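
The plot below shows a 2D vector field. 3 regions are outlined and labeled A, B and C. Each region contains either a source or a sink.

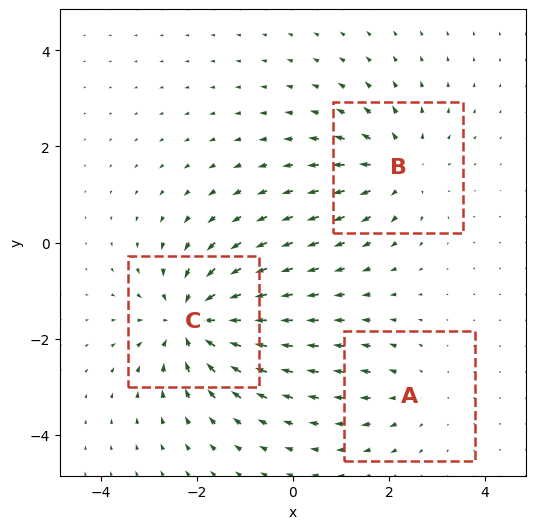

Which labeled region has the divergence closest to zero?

A

Divergence at each region's feature centre — A: about +2, B: about +3, C: about -5. Region A is closest to zero.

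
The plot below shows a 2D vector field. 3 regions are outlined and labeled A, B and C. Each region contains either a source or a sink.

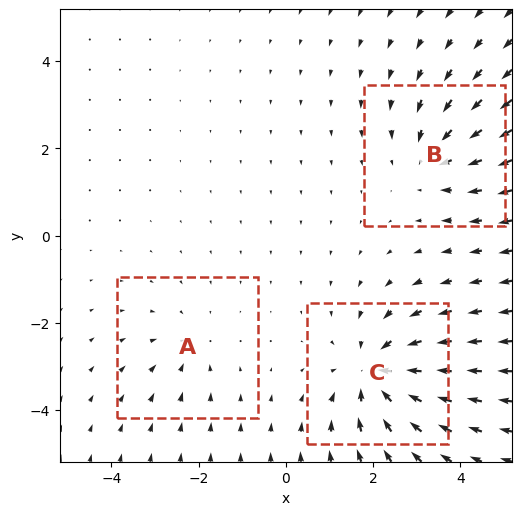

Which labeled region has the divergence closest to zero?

Divergence at each region's feature centre — A: about -2, B: about -3, C: about -4. Region A is closest to zero.

A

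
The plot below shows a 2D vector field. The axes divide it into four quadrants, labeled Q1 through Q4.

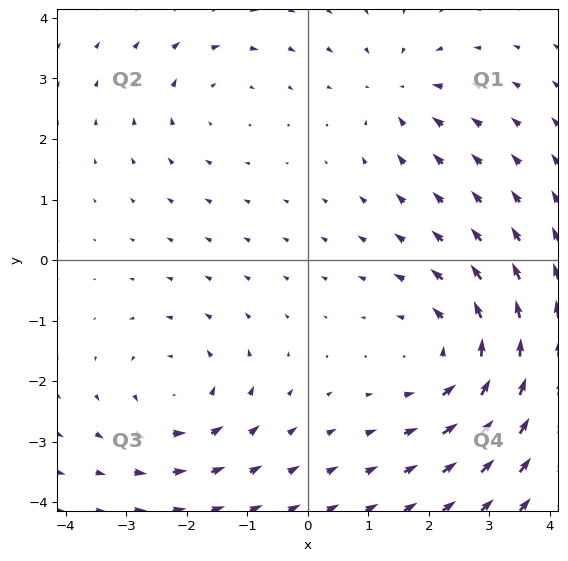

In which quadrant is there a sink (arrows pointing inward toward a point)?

Q1

The sink sits at approximately (1.5, 2.8), which lies in quadrant Q1. The divergence there is about -3, negative as expected for a sink.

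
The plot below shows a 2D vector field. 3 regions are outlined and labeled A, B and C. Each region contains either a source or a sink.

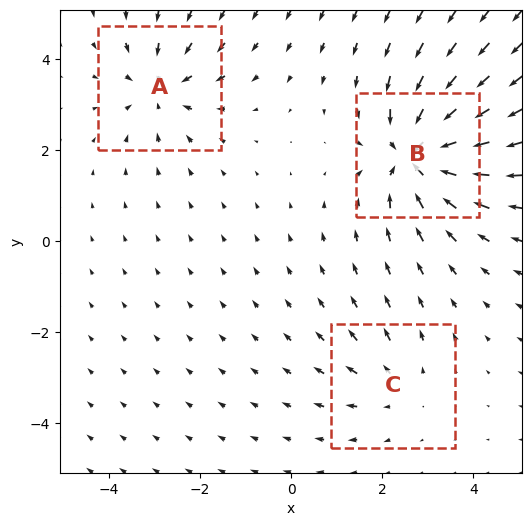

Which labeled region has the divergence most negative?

Divergence at each region's feature centre — A: about -3, B: about -6, C: about +2. Region B is most negative.

B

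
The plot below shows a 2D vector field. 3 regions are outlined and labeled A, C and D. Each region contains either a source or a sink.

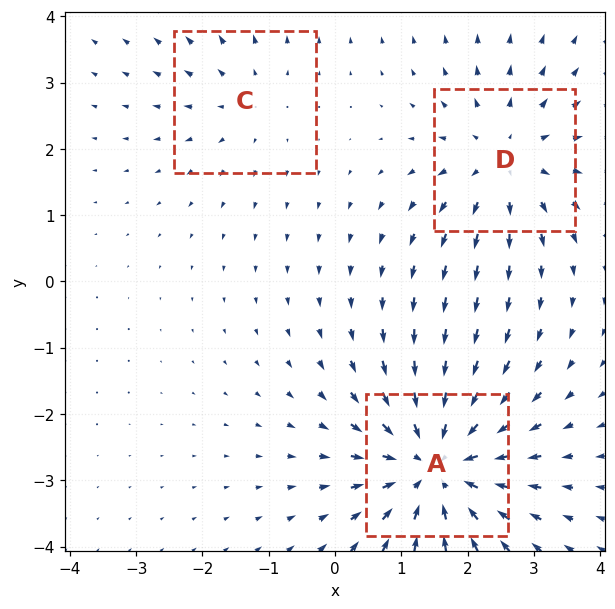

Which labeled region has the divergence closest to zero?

Divergence at each region's feature centre — A: about -5, C: about +2, D: about +3. Region C is closest to zero.

C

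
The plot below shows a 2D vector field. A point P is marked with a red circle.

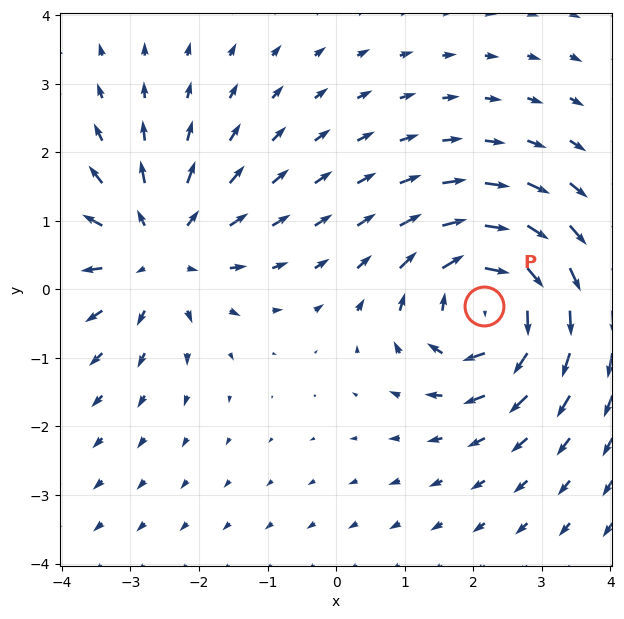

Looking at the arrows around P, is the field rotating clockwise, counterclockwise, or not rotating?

Near P at (2.2, -0.2) the arrows circulate clockwise. The curl (z-component) there is about -5; negative curl means clockwise rotation.

clockwise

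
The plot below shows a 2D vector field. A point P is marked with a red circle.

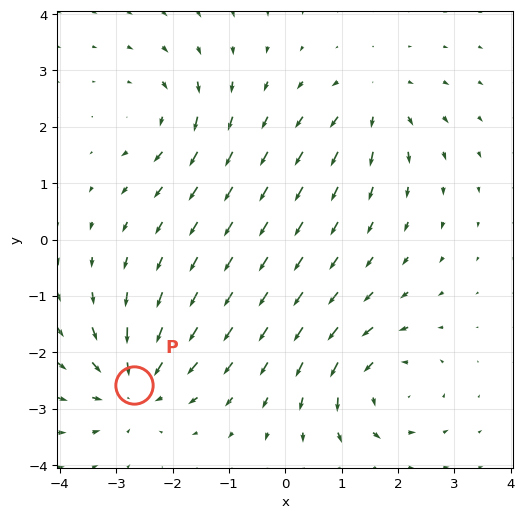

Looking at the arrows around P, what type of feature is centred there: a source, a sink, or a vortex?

At P (-2.7, -2.6) the arrows converge inward. Divergence about -5, curl ≈0 — negative divergence with near-zero curl is a sink.

sink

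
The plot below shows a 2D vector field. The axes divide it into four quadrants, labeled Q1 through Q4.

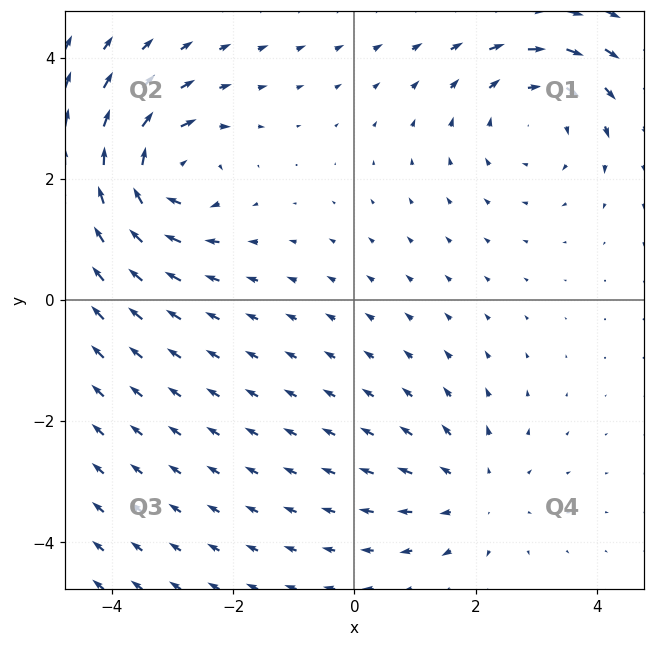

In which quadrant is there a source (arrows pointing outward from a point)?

The source sits at approximately (2.0, -3.2), which lies in quadrant Q4. The divergence there is about +2, positive as expected for a source.

Q4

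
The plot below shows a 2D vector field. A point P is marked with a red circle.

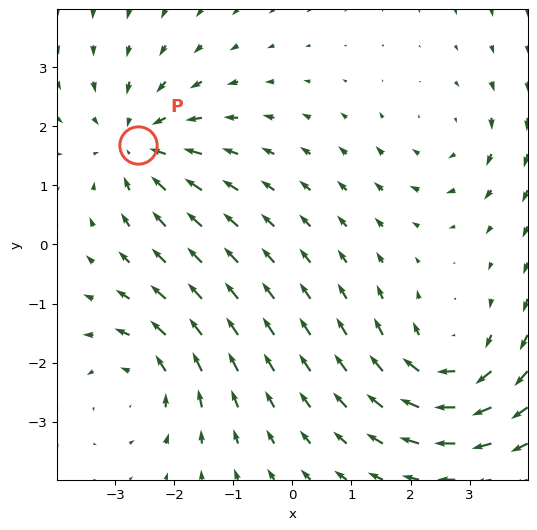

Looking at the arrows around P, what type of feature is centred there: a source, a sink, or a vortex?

sink

At P (-2.6, 1.7) the arrows converge inward. Divergence about -4, curl ≈0 — negative divergence with near-zero curl is a sink.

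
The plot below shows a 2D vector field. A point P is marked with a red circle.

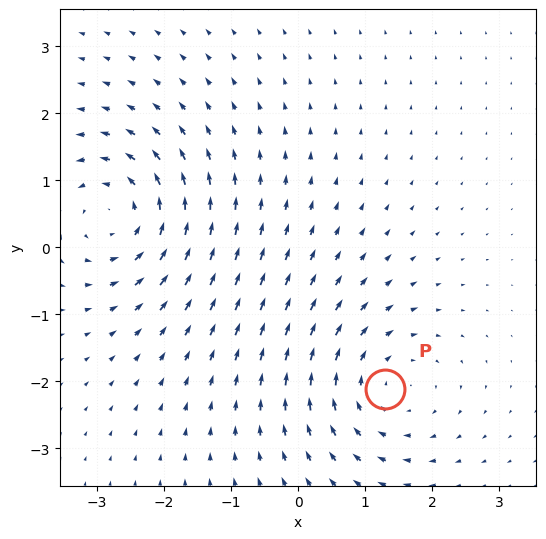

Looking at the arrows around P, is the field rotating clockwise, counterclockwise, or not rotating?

clockwise

Near P at (1.3, -2.1) the arrows circulate clockwise. The curl (z-component) there is about -4; negative curl means clockwise rotation.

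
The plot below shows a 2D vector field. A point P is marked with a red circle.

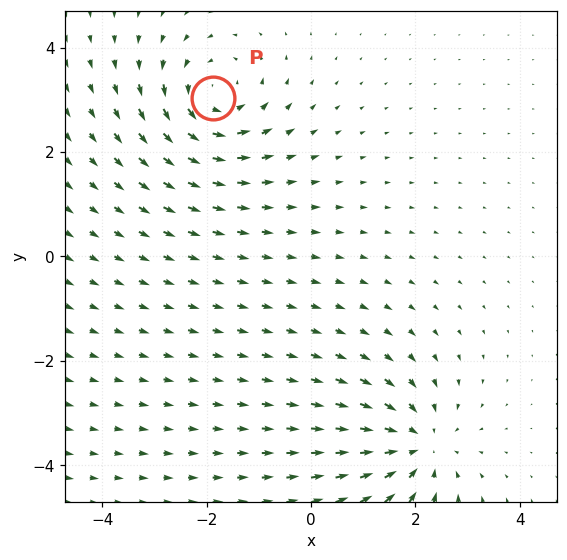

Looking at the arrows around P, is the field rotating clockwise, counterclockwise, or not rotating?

counterclockwise

Near P at (-1.9, 3.0) the arrows circulate counterclockwise. The curl (z-component) there is about +4; positive curl means counterclockwise rotation.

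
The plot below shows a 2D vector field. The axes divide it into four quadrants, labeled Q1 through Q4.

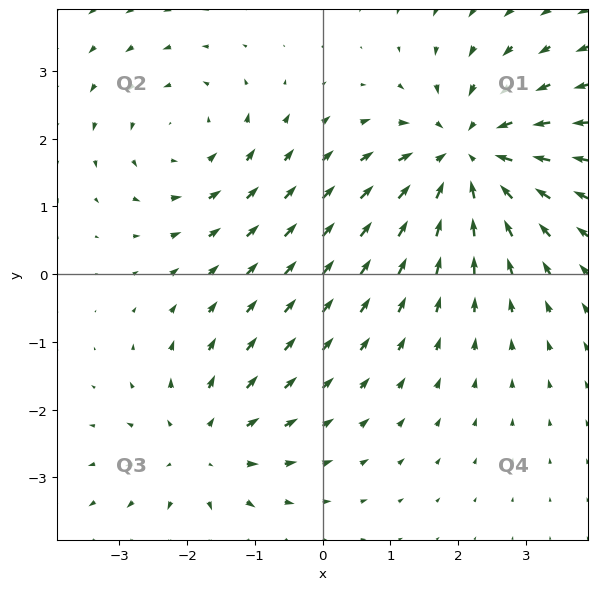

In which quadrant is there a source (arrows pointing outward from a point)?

Q3

The source sits at approximately (-1.8, -2.6), which lies in quadrant Q3. The divergence there is about +2, positive as expected for a source.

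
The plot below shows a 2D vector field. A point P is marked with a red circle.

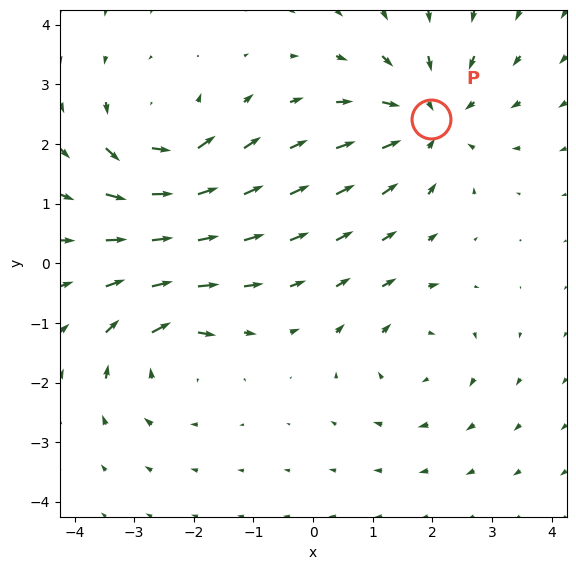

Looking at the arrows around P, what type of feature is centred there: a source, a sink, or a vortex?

sink

At P (2.0, 2.4) the arrows converge inward. Divergence about -5, curl ≈0 — negative divergence with near-zero curl is a sink.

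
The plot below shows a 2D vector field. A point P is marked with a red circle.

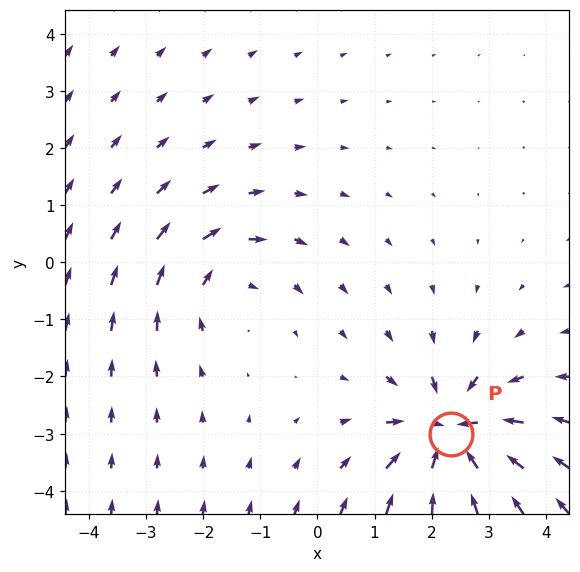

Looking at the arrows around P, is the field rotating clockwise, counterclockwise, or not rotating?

not rotating

Near P at (2.3, -3.0) the arrows show no circulation. The curl there is ≈0.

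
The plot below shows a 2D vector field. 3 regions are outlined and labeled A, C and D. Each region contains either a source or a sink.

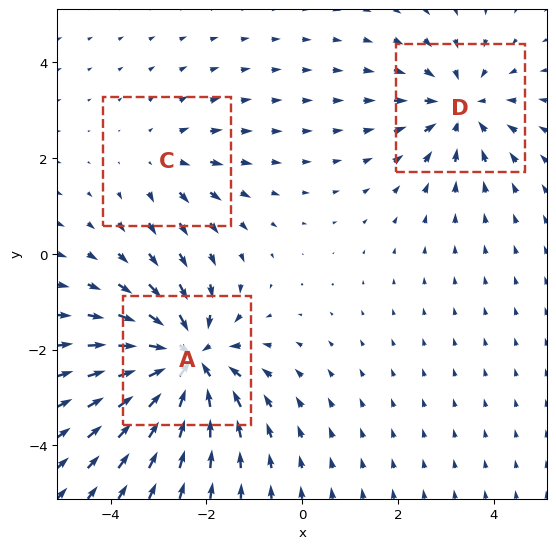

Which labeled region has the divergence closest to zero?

Divergence at each region's feature centre — A: about -5, C: about +2, D: about -3. Region C is closest to zero.

C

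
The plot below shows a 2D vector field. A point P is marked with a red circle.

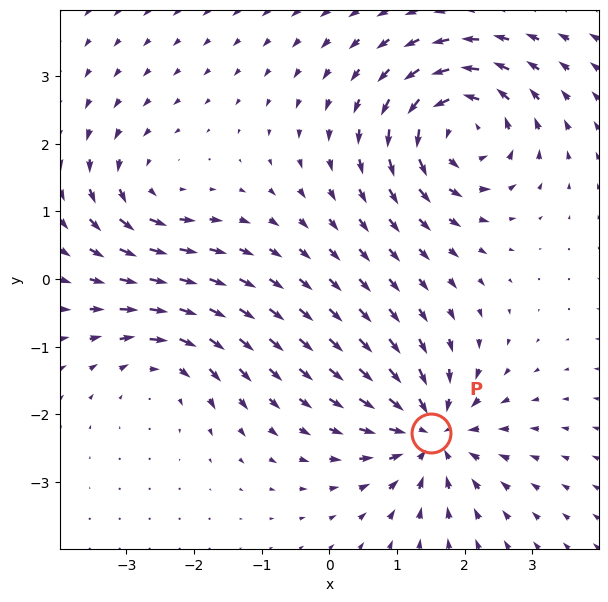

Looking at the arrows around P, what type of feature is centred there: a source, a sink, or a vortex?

At P (1.5, -2.3) the arrows converge inward. Divergence about -6, curl ≈0 — negative divergence with near-zero curl is a sink.

sink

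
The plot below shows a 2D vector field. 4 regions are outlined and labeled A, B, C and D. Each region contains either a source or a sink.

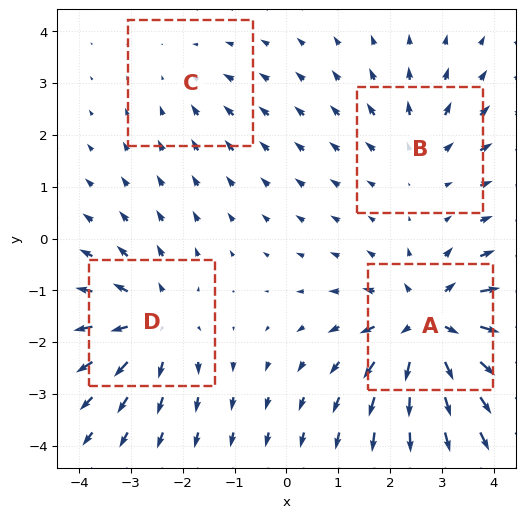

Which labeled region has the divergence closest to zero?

Divergence at each region's feature centre — A: about +7, B: about +3, C: about -2, D: about +5. Region C is closest to zero.

C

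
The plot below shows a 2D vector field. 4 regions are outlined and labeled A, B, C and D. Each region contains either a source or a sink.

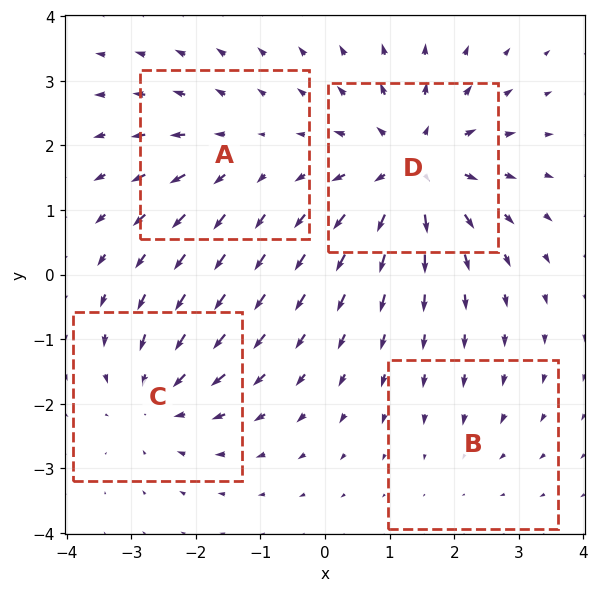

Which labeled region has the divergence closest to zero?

B

Divergence at each region's feature centre — A: about +3, B: about -2, C: about -5, D: about +7. Region B is closest to zero.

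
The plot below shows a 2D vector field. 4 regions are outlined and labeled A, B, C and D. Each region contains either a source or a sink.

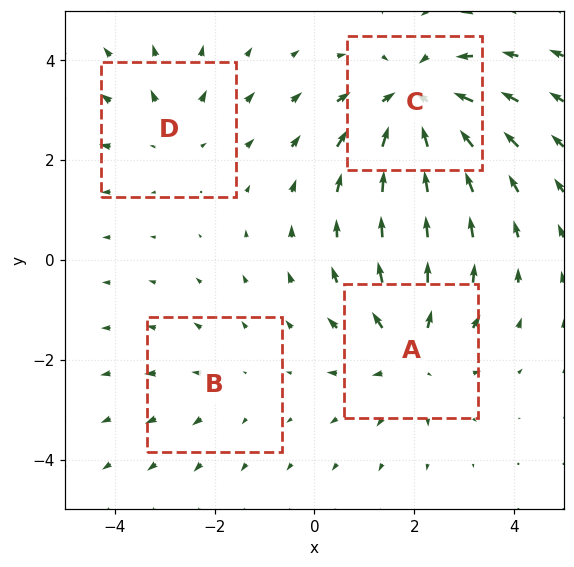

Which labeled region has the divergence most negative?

Divergence at each region's feature centre — A: about +5, B: about +2, C: about -6, D: about +3. Region C is most negative.

C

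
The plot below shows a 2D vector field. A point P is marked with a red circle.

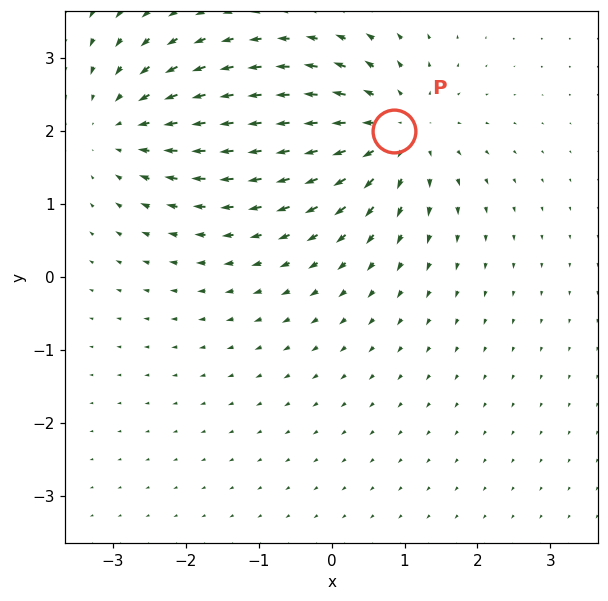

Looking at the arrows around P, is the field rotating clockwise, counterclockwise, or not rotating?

Near P at (0.9, 2.0) the arrows show no circulation. The curl there is ≈0.

not rotating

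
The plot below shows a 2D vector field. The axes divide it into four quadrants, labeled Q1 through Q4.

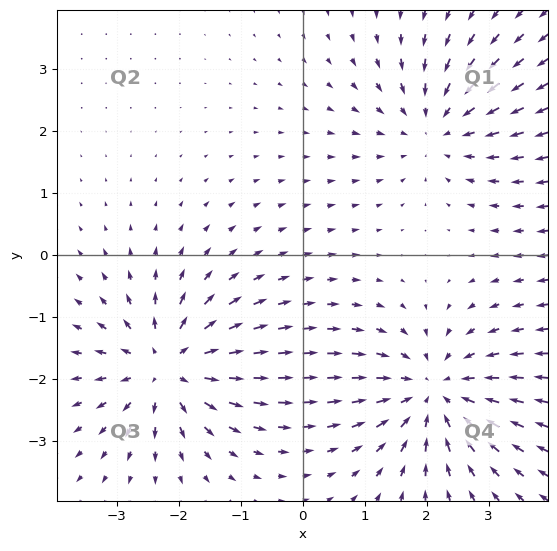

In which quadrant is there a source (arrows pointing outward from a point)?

Q3

The source sits at approximately (-2.2, -1.8), which lies in quadrant Q3. The divergence there is about +5, positive as expected for a source.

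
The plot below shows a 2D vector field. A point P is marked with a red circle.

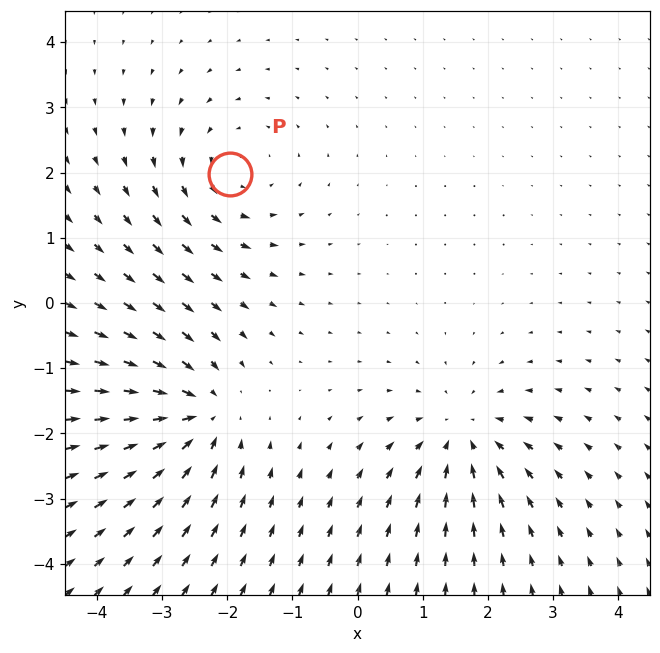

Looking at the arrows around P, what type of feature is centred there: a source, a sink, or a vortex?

vortex

At P (-2.0, 2.0) the arrows circulate counterclockwise. Divergence ≈0, curl about +3 — near-zero divergence with nonzero curl is a vortex.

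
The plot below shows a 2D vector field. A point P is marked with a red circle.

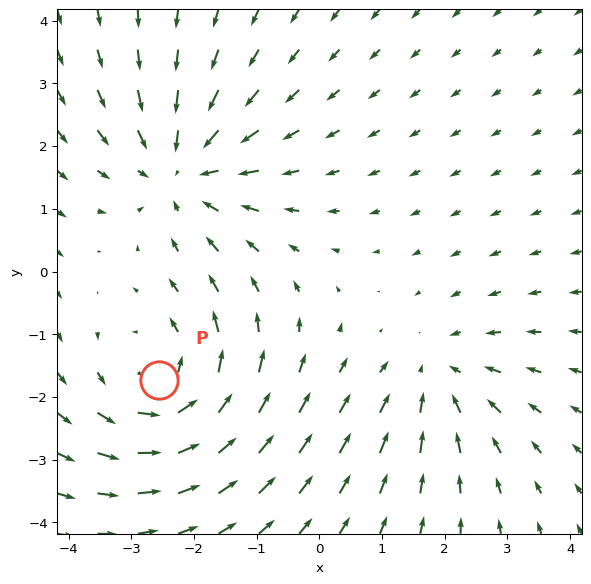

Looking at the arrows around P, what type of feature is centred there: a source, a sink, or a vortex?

vortex

At P (-2.6, -1.7) the arrows circulate counterclockwise. Divergence ≈0, curl about +4 — near-zero divergence with nonzero curl is a vortex.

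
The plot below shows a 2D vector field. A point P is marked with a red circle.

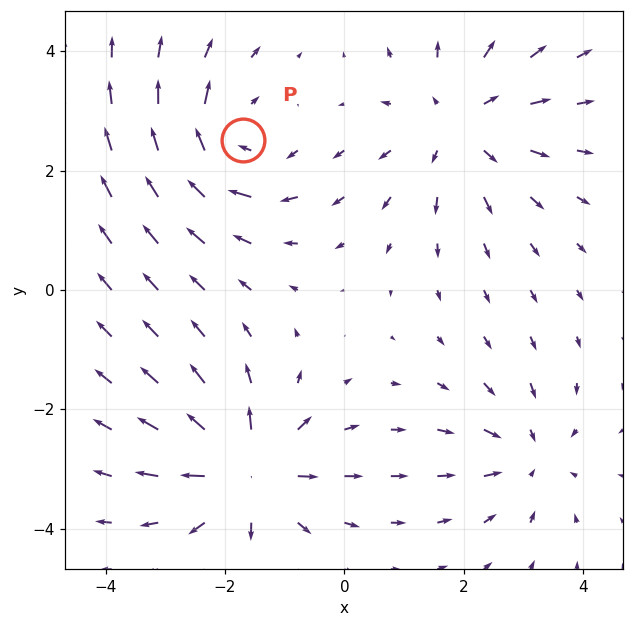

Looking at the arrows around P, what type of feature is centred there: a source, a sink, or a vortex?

At P (-1.7, 2.5) the arrows circulate clockwise. Divergence ≈0, curl about -4 — near-zero divergence with nonzero curl is a vortex.

vortex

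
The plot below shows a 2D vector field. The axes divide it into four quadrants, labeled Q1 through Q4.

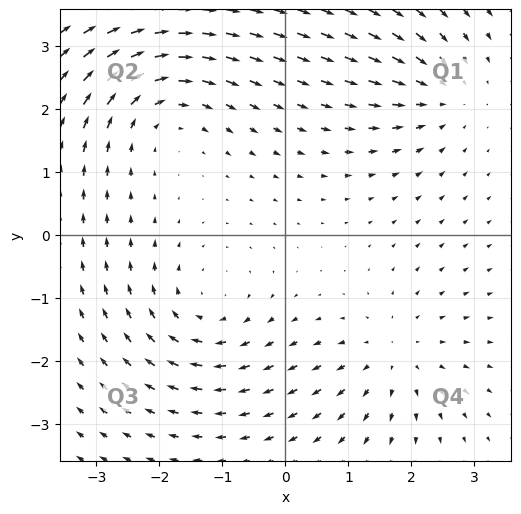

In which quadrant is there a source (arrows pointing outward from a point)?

Q4

The source sits at approximately (1.7, -1.9), which lies in quadrant Q4. The divergence there is about +3, positive as expected for a source.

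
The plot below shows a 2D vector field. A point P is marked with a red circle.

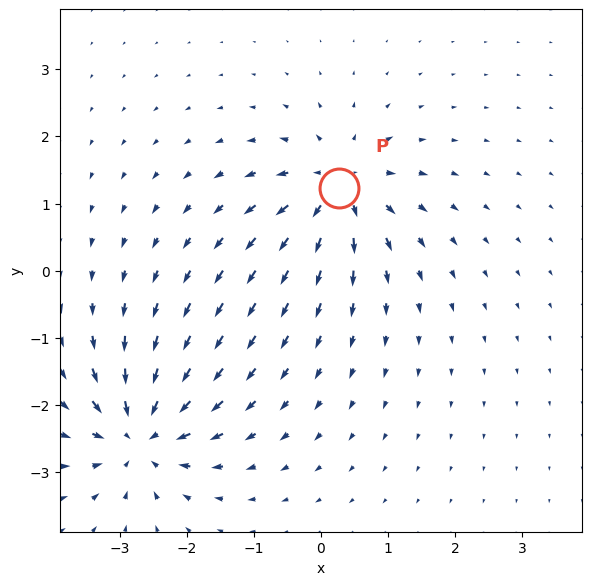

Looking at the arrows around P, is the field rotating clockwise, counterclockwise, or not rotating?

Near P at (0.3, 1.2) the arrows show no circulation. The curl there is ≈0.

not rotating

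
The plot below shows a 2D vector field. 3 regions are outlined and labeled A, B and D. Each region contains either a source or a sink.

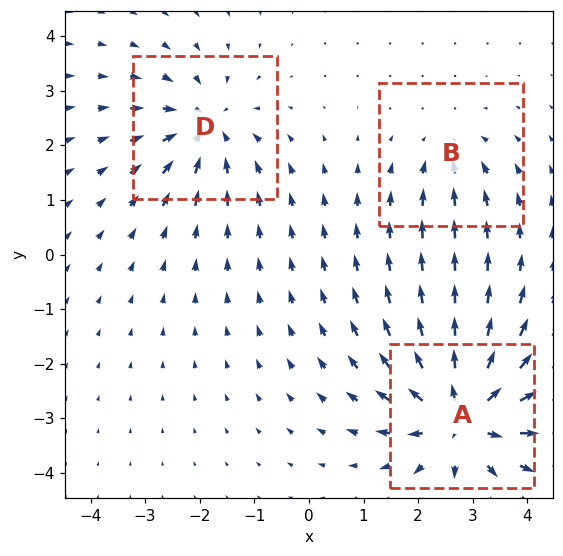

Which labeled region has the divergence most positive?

Divergence at each region's feature centre — A: about +5, B: about -2, D: about -4. Region A is most positive.

A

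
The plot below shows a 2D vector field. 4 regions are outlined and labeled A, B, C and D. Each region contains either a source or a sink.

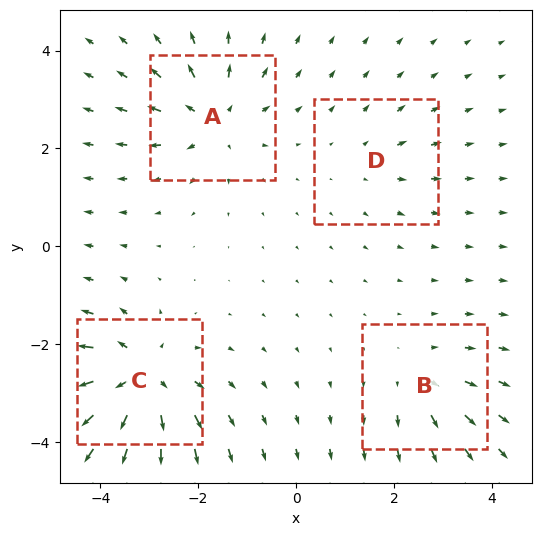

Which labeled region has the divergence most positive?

C

Divergence at each region's feature centre — A: about +5, B: about +3, C: about +7, D: about +2. Region C is most positive.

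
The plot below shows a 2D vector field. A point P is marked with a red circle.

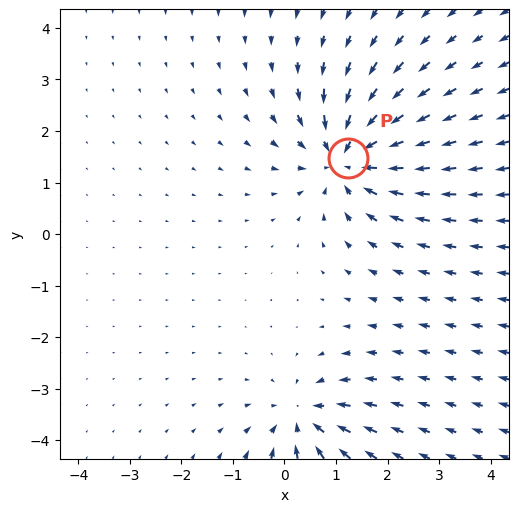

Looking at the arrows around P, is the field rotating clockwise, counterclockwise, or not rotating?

not rotating

Near P at (1.2, 1.5) the arrows show no circulation. The curl there is ≈0.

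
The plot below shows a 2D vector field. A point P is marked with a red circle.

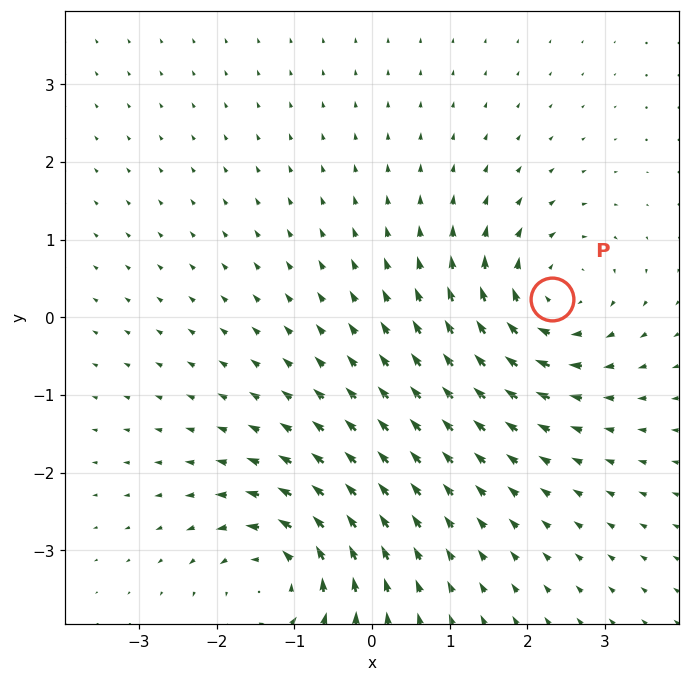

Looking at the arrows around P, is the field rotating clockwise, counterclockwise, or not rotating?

clockwise

Near P at (2.3, 0.2) the arrows circulate clockwise. The curl (z-component) there is about -4; negative curl means clockwise rotation.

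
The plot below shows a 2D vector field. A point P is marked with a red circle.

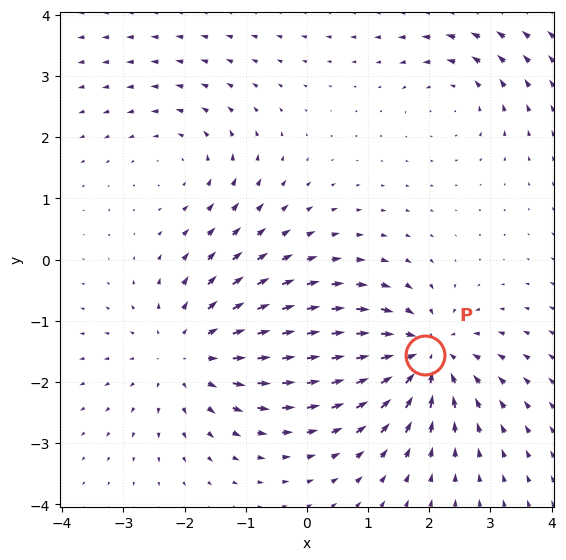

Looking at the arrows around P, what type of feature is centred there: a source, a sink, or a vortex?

At P (1.9, -1.6) the arrows converge inward. Divergence about -6, curl ≈0 — negative divergence with near-zero curl is a sink.

sink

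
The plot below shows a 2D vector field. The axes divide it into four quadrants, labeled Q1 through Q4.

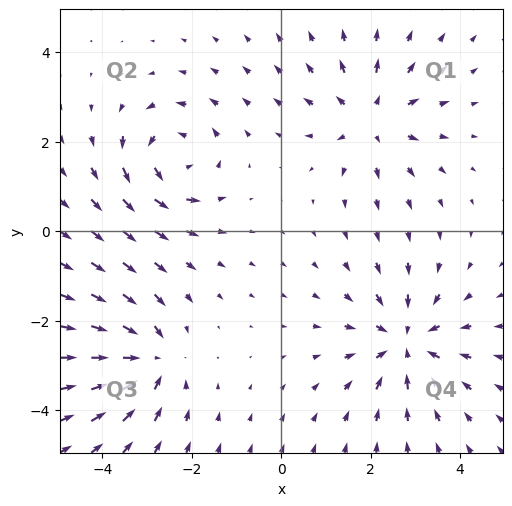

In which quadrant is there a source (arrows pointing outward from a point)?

The source sits at approximately (2.0, 2.5), which lies in quadrant Q1. The divergence there is about +4, positive as expected for a source.

Q1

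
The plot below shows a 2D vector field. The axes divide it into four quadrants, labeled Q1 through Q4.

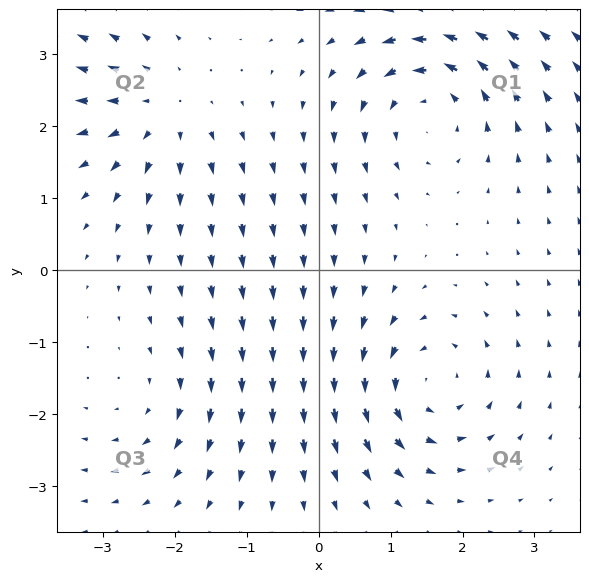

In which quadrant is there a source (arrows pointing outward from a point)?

The source sits at approximately (-2.2, 2.2), which lies in quadrant Q2. The divergence there is about +4, positive as expected for a source.

Q2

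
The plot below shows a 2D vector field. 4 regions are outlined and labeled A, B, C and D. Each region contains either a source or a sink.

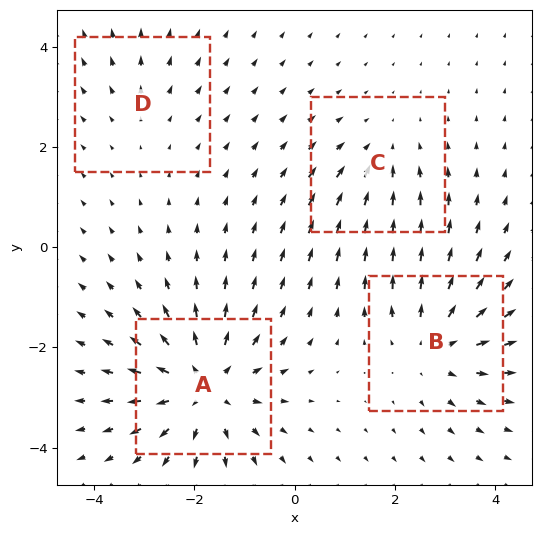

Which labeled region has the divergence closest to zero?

D

Divergence at each region's feature centre — A: about +6, B: about +4, C: about -3, D: about +2. Region D is closest to zero.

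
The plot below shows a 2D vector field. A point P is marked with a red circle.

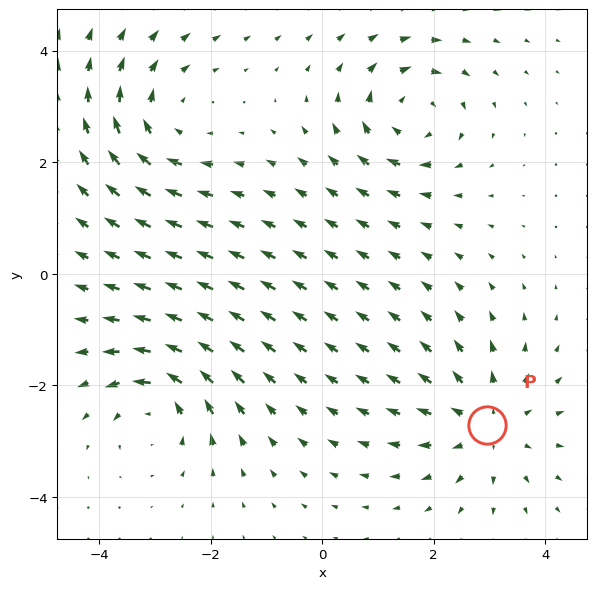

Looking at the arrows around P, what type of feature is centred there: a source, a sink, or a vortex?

At P (3.0, -2.7) the arrows spread outward. Divergence about +4, curl ≈0 — positive divergence with near-zero curl is a source.

source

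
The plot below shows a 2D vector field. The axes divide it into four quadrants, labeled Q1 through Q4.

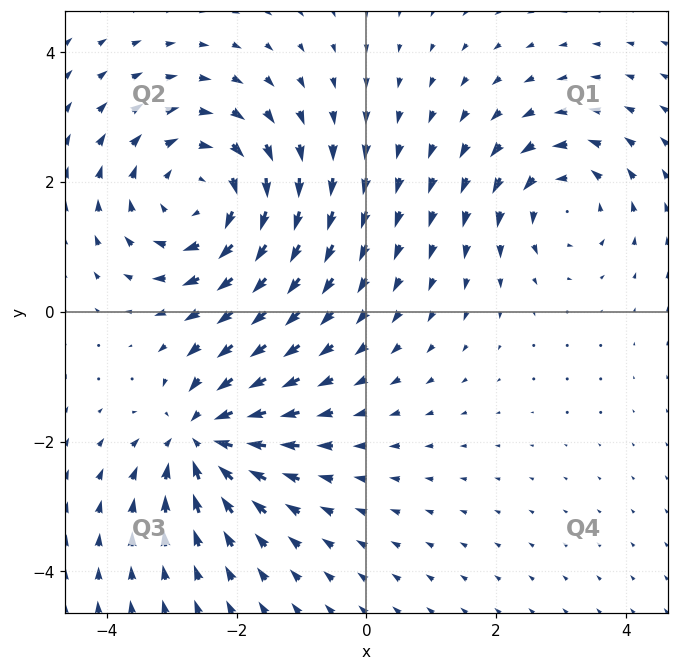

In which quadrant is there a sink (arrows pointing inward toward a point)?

Q3

The sink sits at approximately (-2.5, -1.9), which lies in quadrant Q3. The divergence there is about -5, negative as expected for a sink.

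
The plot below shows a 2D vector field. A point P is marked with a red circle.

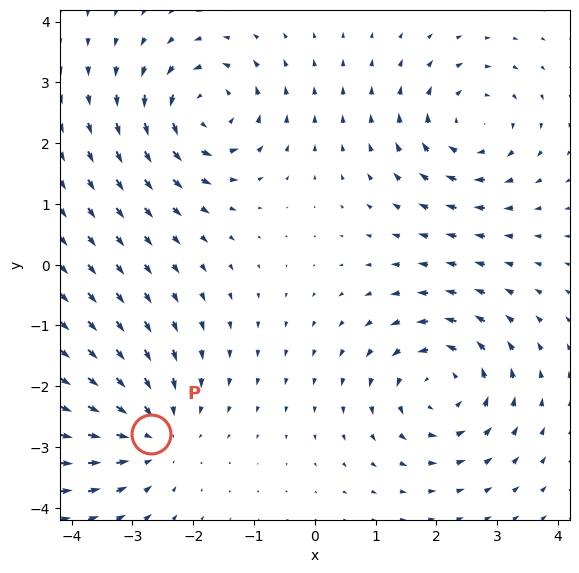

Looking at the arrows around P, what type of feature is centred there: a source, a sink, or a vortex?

sink

At P (-2.7, -2.8) the arrows converge inward. Divergence about -4, curl ≈0 — negative divergence with near-zero curl is a sink.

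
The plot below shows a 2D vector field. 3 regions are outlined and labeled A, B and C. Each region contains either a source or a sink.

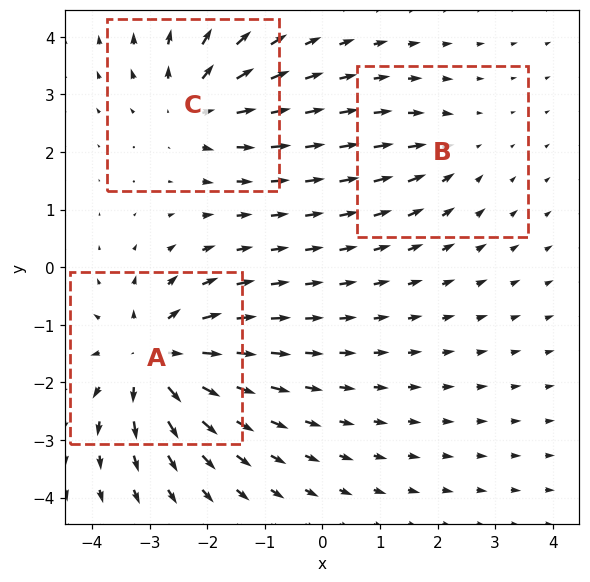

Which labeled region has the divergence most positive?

Divergence at each region's feature centre — A: about +5, B: about -2, C: about +4. Region A is most positive.

A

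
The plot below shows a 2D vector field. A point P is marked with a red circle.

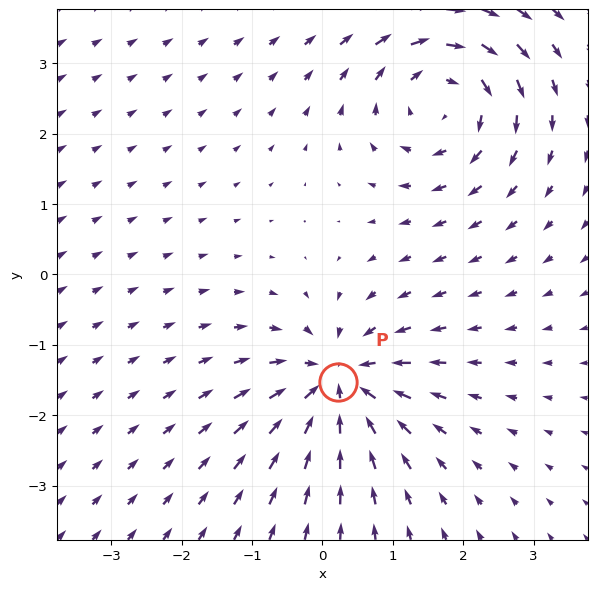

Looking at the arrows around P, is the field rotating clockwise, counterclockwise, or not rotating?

Near P at (0.2, -1.5) the arrows show no circulation. The curl there is ≈0.

not rotating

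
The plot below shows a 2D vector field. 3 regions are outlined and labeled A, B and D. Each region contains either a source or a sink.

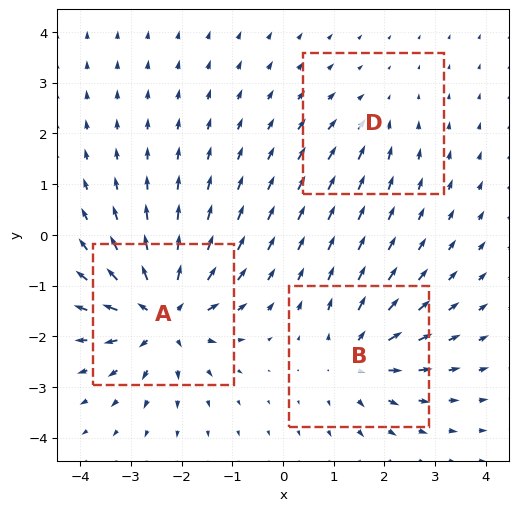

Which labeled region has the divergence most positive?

Divergence at each region's feature centre — A: about +6, B: about +4, D: about -2. Region A is most positive.

A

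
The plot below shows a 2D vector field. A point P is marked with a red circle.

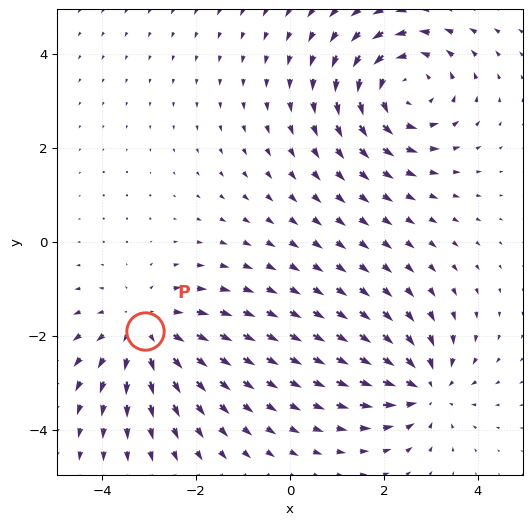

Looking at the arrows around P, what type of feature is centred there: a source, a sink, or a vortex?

At P (-3.1, -1.9) the arrows spread outward. Divergence about +3, curl ≈0 — positive divergence with near-zero curl is a source.

source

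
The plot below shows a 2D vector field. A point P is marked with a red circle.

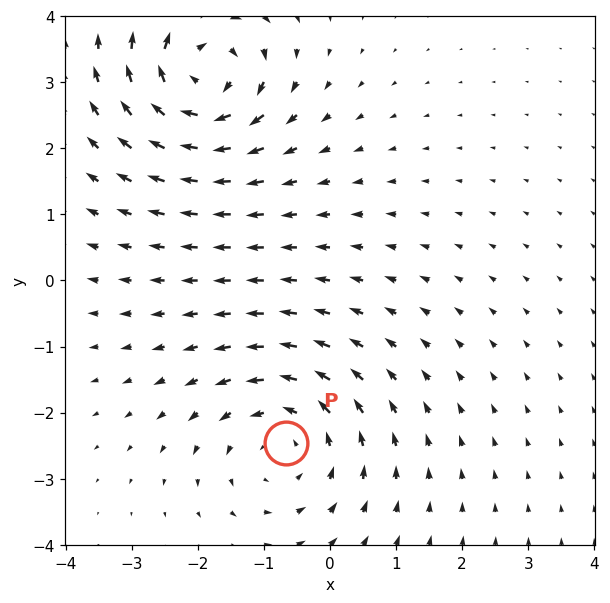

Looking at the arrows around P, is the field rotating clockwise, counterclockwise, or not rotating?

counterclockwise

Near P at (-0.7, -2.5) the arrows circulate counterclockwise. The curl (z-component) there is about +3; positive curl means counterclockwise rotation.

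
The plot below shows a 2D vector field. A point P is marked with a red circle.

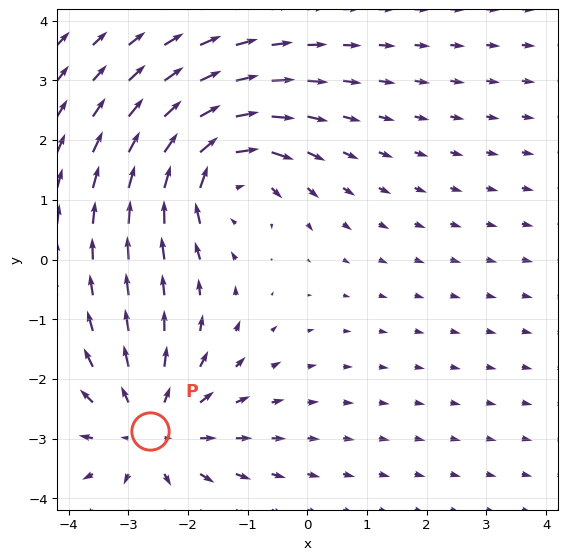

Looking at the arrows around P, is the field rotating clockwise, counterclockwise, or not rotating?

Near P at (-2.6, -2.9) the arrows show no circulation. The curl there is ≈0.

not rotating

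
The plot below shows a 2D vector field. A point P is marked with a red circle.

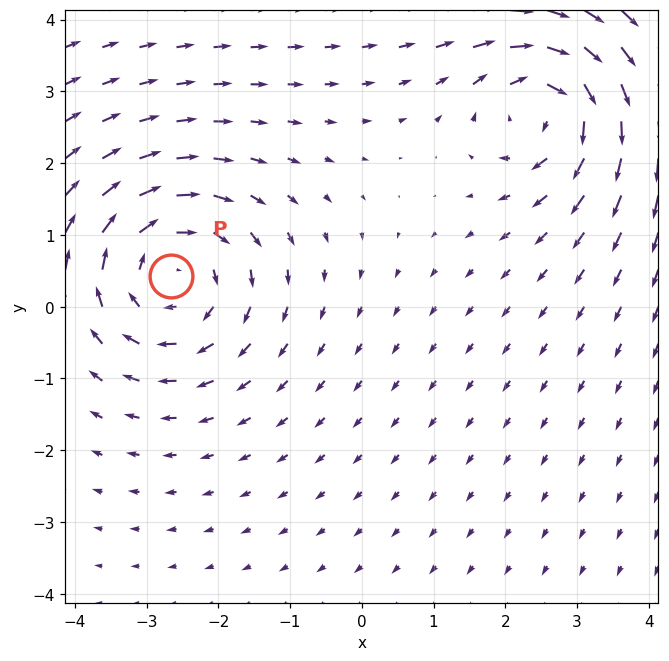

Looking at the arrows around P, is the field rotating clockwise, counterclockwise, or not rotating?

Near P at (-2.7, 0.4) the arrows circulate clockwise. The curl (z-component) there is about -4; negative curl means clockwise rotation.

clockwise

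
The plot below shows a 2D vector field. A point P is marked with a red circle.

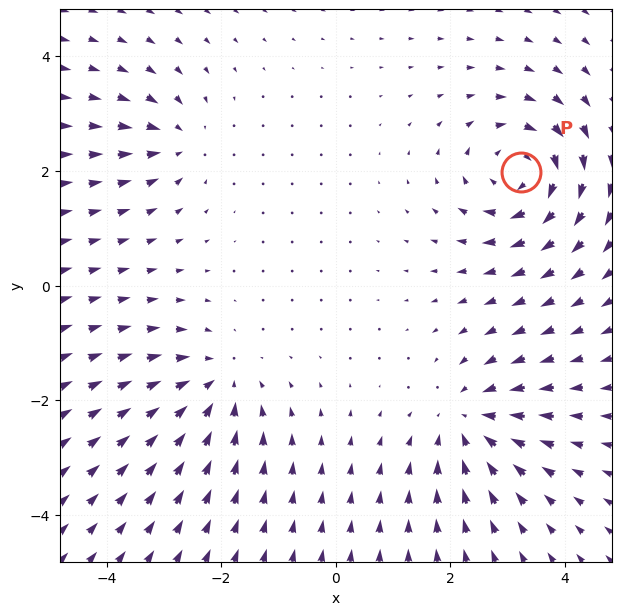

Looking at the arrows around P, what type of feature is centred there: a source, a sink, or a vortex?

At P (3.2, 2.0) the arrows circulate clockwise. Divergence ≈0, curl about -6 — near-zero divergence with nonzero curl is a vortex.

vortex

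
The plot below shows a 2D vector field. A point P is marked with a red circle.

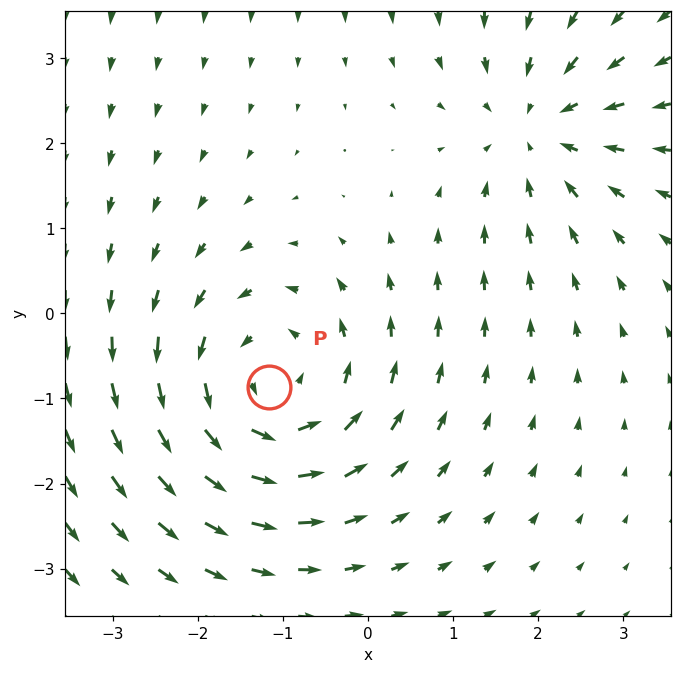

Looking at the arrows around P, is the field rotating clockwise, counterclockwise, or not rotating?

counterclockwise

Near P at (-1.2, -0.9) the arrows circulate counterclockwise. The curl (z-component) there is about +3; positive curl means counterclockwise rotation.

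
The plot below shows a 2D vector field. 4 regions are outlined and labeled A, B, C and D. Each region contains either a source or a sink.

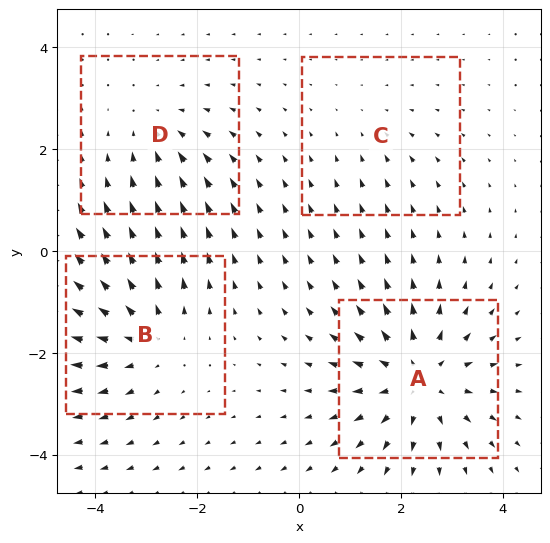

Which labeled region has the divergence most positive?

Divergence at each region's feature centre — A: about +6, B: about +4, C: about -2, D: about -3. Region A is most positive.

A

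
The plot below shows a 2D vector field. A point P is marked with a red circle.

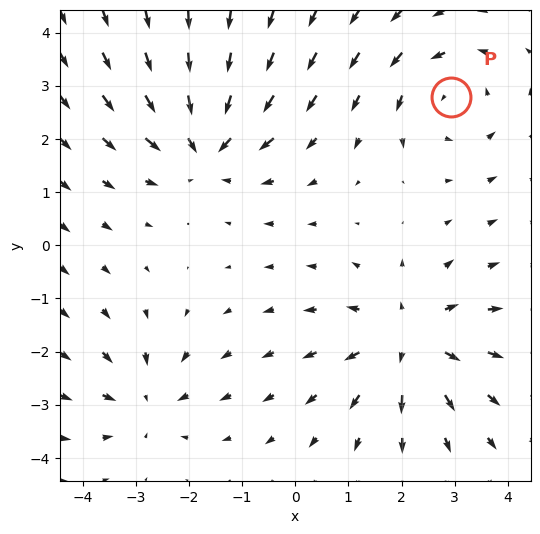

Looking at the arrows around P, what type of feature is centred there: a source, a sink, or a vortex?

At P (2.9, 2.8) the arrows circulate counterclockwise. Divergence ≈0, curl about +4 — near-zero divergence with nonzero curl is a vortex.

vortex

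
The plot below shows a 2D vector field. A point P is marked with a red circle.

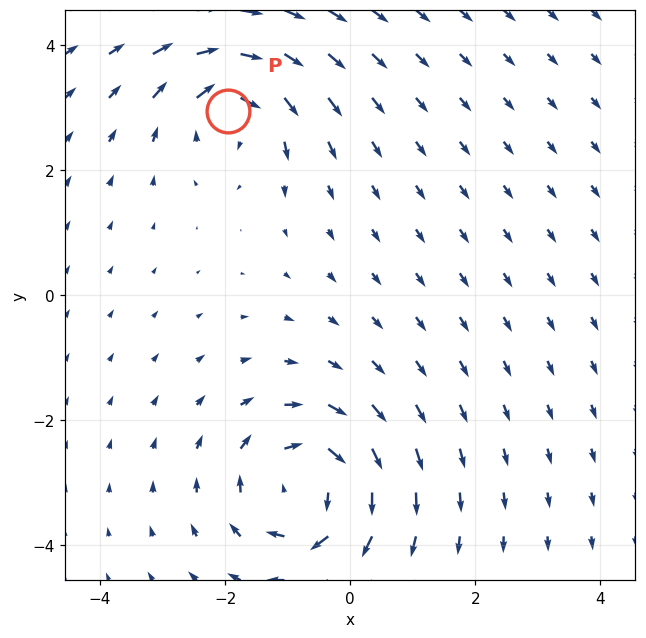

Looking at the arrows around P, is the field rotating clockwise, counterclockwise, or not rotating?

Near P at (-2.0, 2.9) the arrows circulate clockwise. The curl (z-component) there is about -5; negative curl means clockwise rotation.

clockwise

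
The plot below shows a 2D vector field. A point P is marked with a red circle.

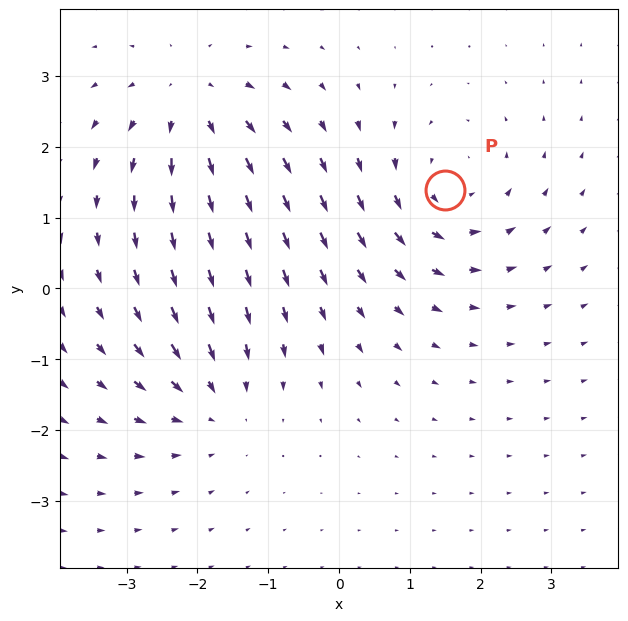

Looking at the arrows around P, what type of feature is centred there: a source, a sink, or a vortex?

At P (1.5, 1.4) the arrows circulate counterclockwise. Divergence ≈0, curl about +4 — near-zero divergence with nonzero curl is a vortex.

vortex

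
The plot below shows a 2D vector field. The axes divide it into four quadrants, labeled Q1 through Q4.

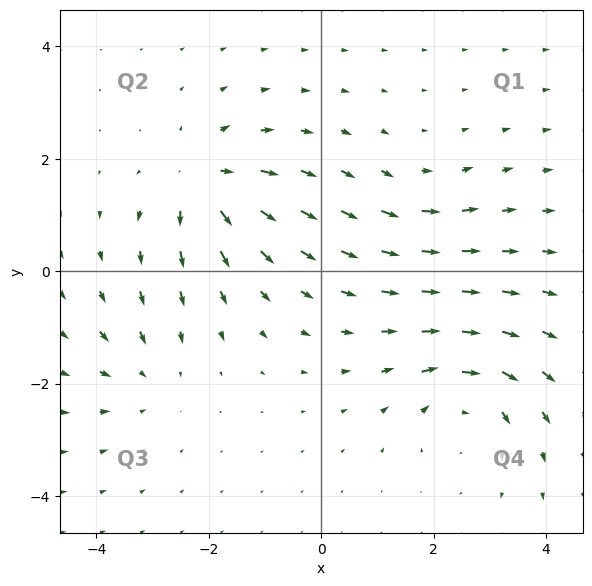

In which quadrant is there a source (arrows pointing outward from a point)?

The source sits at approximately (-2.1, 1.6), which lies in quadrant Q2. The divergence there is about +6, positive as expected for a source.

Q2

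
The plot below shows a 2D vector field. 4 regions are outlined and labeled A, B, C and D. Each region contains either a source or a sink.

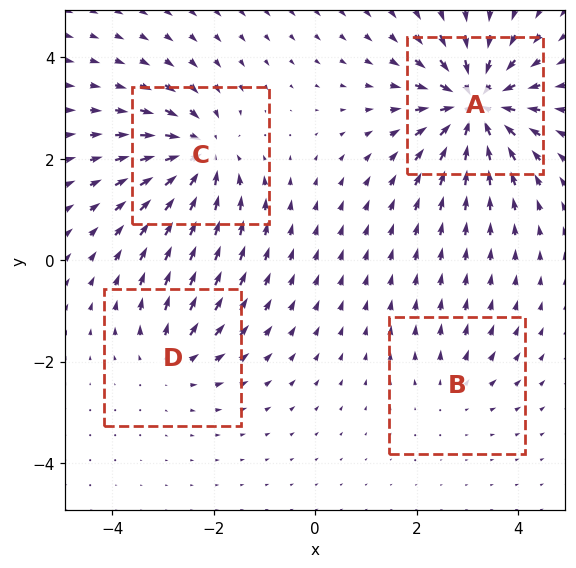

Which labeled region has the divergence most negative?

A

Divergence at each region's feature centre — A: about -8, B: about +2, C: about -6, D: about +4. Region A is most negative.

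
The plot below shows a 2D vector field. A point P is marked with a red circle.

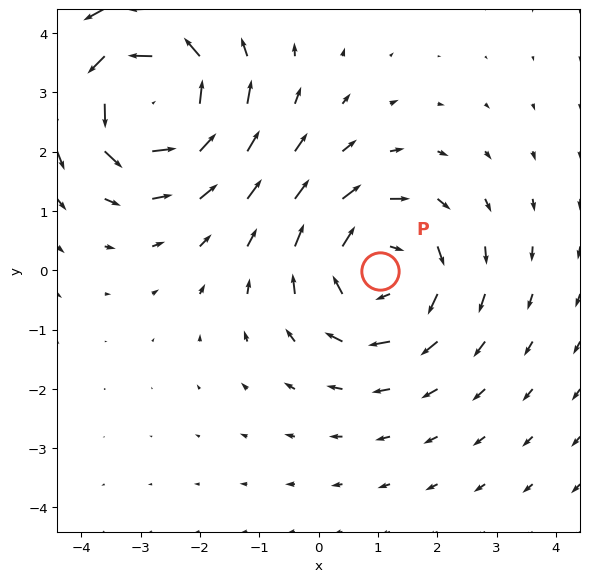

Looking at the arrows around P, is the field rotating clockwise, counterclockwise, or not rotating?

Near P at (1.0, -0.0) the arrows circulate clockwise. The curl (z-component) there is about -4; negative curl means clockwise rotation.

clockwise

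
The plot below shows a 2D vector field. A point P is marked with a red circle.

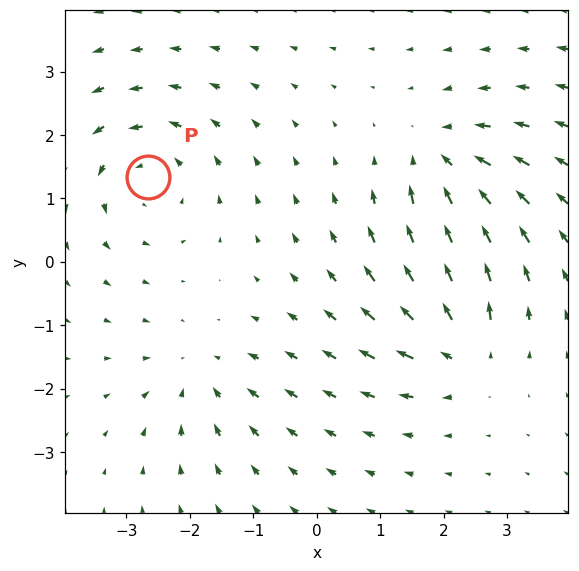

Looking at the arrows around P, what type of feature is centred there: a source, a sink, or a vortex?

At P (-2.7, 1.3) the arrows circulate counterclockwise. Divergence ≈0, curl about +4 — near-zero divergence with nonzero curl is a vortex.

vortex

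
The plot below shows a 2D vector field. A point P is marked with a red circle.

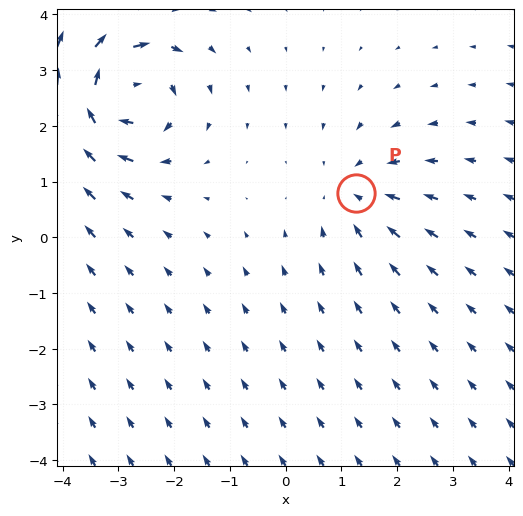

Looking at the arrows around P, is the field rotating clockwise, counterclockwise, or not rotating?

not rotating

Near P at (1.3, 0.8) the arrows show no circulation. The curl there is ≈0.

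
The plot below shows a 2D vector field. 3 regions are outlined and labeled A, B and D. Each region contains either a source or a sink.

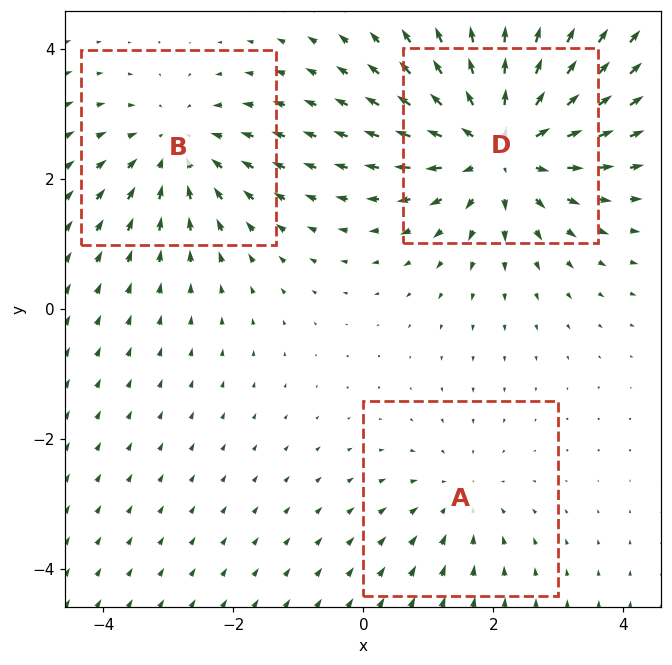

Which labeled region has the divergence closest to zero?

A

Divergence at each region's feature centre — A: about -2, B: about -3, D: about +5. Region A is closest to zero.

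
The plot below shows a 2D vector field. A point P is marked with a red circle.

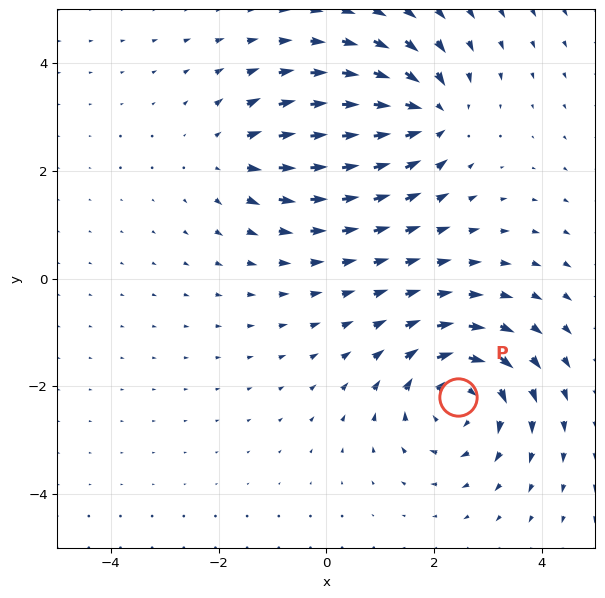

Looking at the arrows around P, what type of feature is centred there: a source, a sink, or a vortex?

At P (2.4, -2.2) the arrows circulate clockwise. Divergence ≈0, curl about -5 — near-zero divergence with nonzero curl is a vortex.

vortex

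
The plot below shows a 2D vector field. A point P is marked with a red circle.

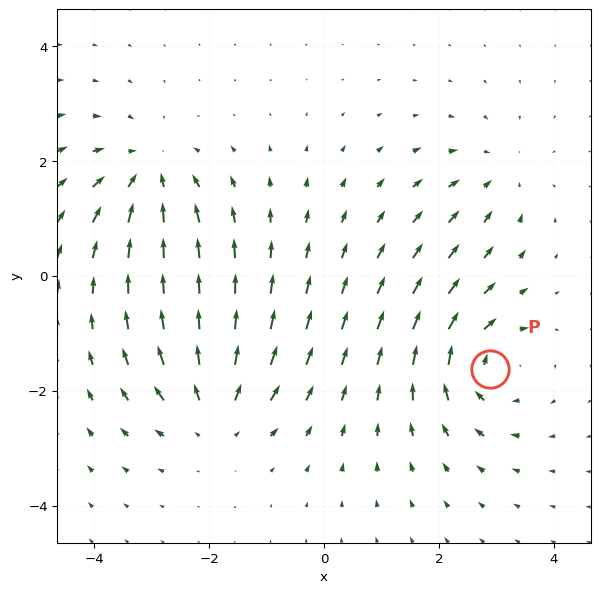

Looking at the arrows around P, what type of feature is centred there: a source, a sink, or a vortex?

At P (2.9, -1.6) the arrows circulate clockwise. Divergence ≈0, curl about -6 — near-zero divergence with nonzero curl is a vortex.

vortex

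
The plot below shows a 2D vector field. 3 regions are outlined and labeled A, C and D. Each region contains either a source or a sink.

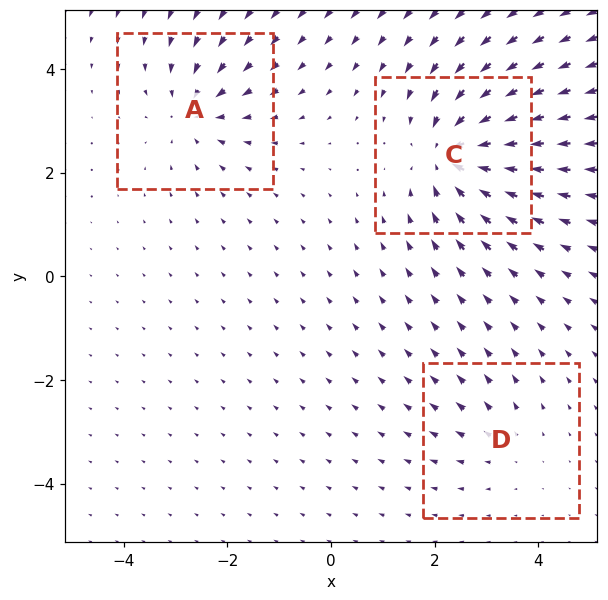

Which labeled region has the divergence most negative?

Divergence at each region's feature centre — A: about -4, C: about -6, D: about +2. Region C is most negative.

C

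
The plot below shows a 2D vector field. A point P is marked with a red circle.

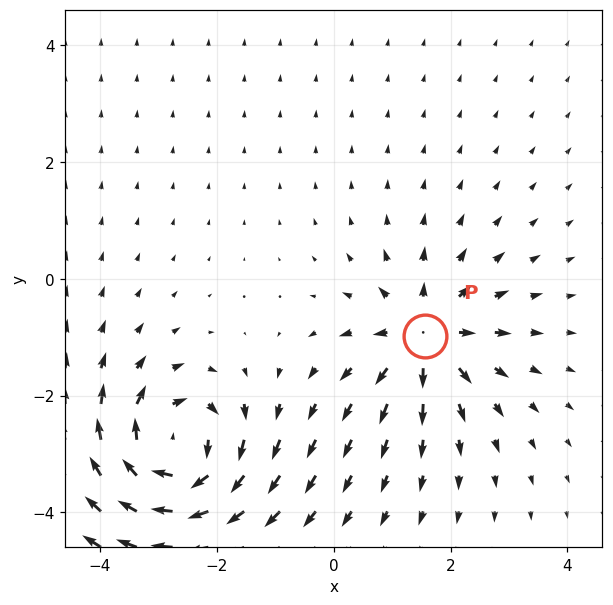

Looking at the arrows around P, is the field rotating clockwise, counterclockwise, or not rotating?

Near P at (1.6, -1.0) the arrows show no circulation. The curl there is ≈0.

not rotating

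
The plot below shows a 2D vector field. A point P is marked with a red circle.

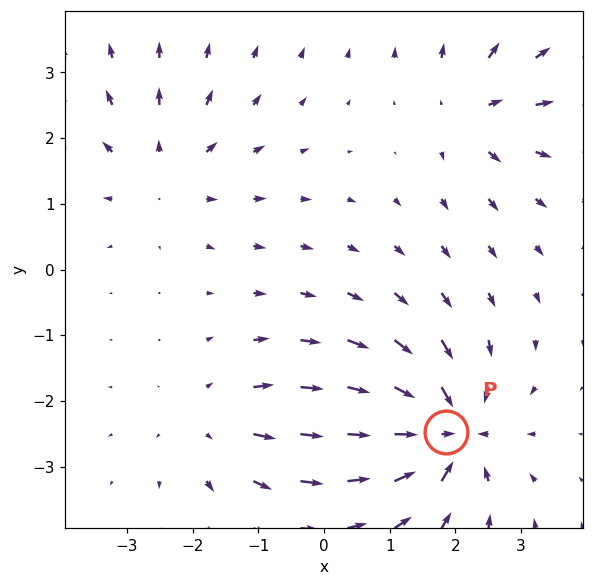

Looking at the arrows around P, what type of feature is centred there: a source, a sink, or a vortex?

At P (1.9, -2.5) the arrows converge inward. Divergence about -7, curl ≈0 — negative divergence with near-zero curl is a sink.

sink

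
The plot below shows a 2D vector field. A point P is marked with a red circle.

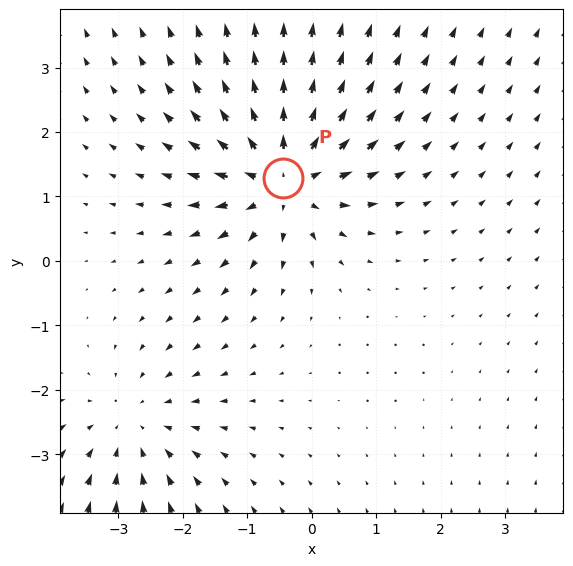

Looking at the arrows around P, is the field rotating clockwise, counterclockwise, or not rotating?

not rotating

Near P at (-0.4, 1.3) the arrows show no circulation. The curl there is ≈0.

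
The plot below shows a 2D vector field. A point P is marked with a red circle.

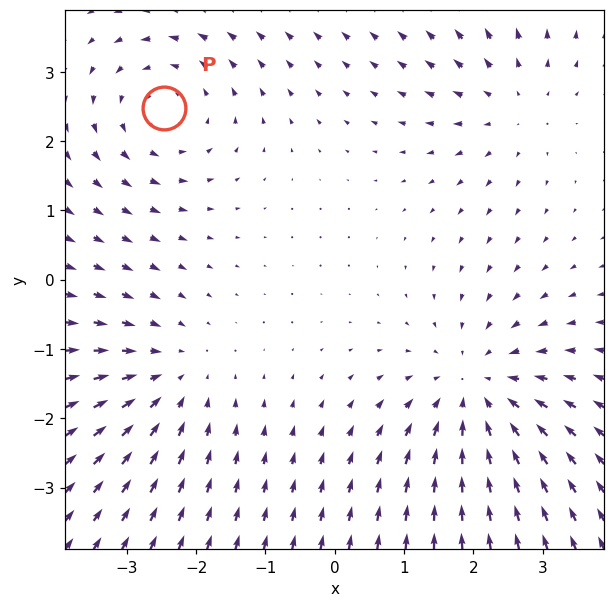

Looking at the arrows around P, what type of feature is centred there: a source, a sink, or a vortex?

vortex

At P (-2.5, 2.5) the arrows circulate counterclockwise. Divergence ≈0, curl about +3 — near-zero divergence with nonzero curl is a vortex.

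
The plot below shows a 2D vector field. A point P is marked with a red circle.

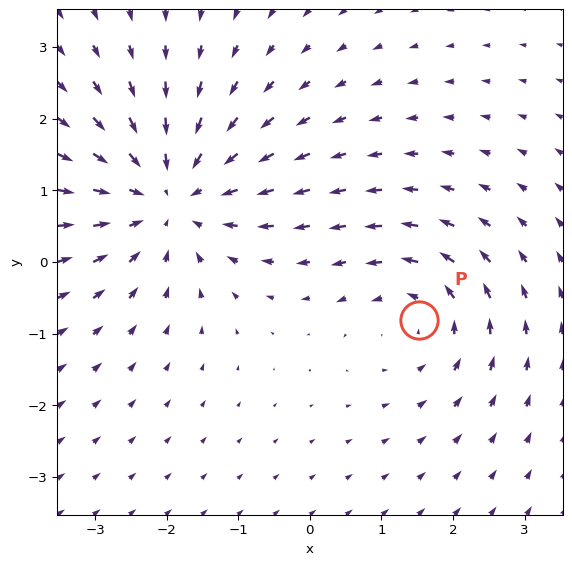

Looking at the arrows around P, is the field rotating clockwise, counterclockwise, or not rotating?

counterclockwise

Near P at (1.5, -0.8) the arrows circulate counterclockwise. The curl (z-component) there is about +3; positive curl means counterclockwise rotation.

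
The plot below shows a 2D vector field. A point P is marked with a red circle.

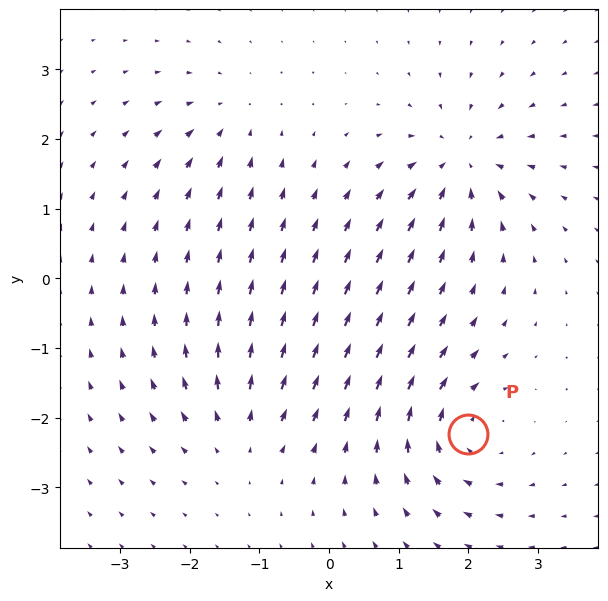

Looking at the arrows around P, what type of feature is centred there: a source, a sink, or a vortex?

vortex

At P (2.0, -2.2) the arrows circulate clockwise. Divergence ≈0, curl about -5 — near-zero divergence with nonzero curl is a vortex.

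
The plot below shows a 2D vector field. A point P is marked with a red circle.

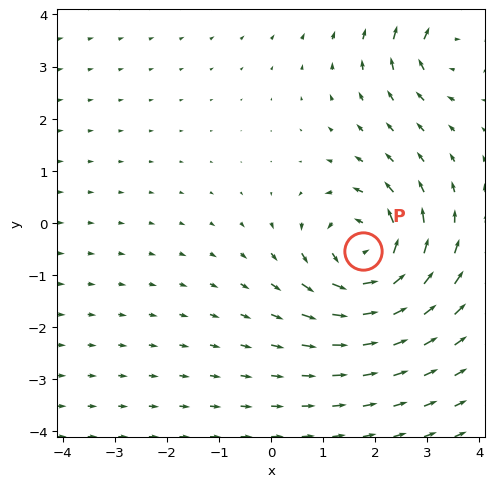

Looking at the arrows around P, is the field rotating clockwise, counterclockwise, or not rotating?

Near P at (1.8, -0.5) the arrows circulate counterclockwise. The curl (z-component) there is about +5; positive curl means counterclockwise rotation.

counterclockwise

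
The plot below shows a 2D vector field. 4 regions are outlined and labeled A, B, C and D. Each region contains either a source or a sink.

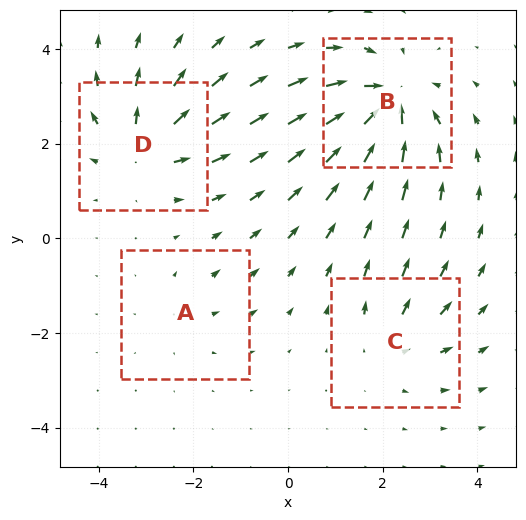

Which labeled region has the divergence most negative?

B

Divergence at each region's feature centre — A: about +2, B: about -7, C: about +3, D: about +5. Region B is most negative.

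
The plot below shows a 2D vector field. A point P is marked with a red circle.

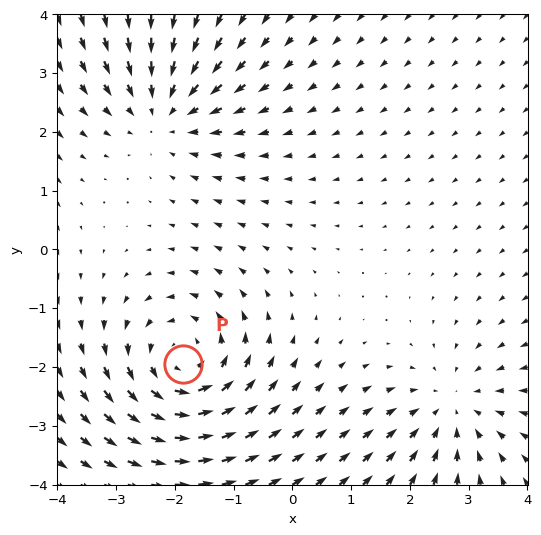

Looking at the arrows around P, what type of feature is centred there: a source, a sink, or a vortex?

vortex

At P (-1.9, -1.9) the arrows circulate counterclockwise. Divergence ≈0, curl about +4 — near-zero divergence with nonzero curl is a vortex.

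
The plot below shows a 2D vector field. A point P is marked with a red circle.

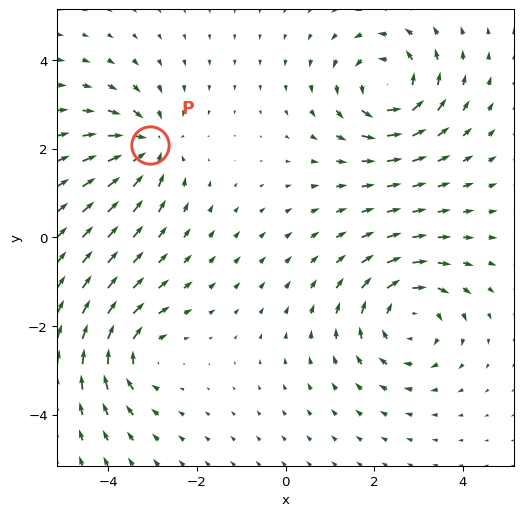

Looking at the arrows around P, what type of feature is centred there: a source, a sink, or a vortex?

At P (-3.1, 2.1) the arrows converge inward. Divergence about -5, curl ≈0 — negative divergence with near-zero curl is a sink.

sink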